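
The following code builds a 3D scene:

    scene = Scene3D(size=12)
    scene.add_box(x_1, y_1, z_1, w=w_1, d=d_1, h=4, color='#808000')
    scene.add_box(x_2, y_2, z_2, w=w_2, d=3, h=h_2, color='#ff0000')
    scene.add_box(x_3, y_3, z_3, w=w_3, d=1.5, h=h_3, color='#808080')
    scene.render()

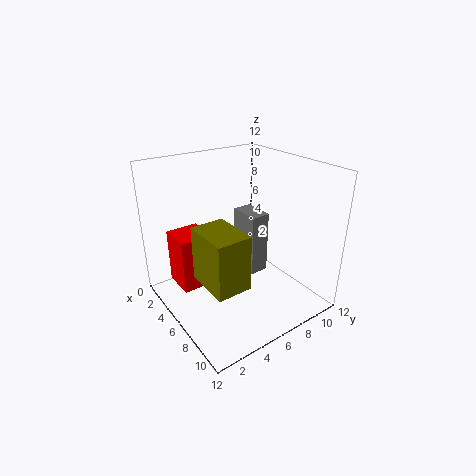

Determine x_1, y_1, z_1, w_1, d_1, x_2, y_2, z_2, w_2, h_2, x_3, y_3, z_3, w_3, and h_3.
x_1 = 7.5; y_1 = 1; z_1 = 5; w_1 = 3.5; d_1 = 2.5; x_2 = 0.5; y_2 = 2; z_2 = 0.5; w_2 = 3; h_2 = 5; x_3 = 5.5; y_3 = 6; z_3 = 3.5; w_3 = 2.5; h_3 = 5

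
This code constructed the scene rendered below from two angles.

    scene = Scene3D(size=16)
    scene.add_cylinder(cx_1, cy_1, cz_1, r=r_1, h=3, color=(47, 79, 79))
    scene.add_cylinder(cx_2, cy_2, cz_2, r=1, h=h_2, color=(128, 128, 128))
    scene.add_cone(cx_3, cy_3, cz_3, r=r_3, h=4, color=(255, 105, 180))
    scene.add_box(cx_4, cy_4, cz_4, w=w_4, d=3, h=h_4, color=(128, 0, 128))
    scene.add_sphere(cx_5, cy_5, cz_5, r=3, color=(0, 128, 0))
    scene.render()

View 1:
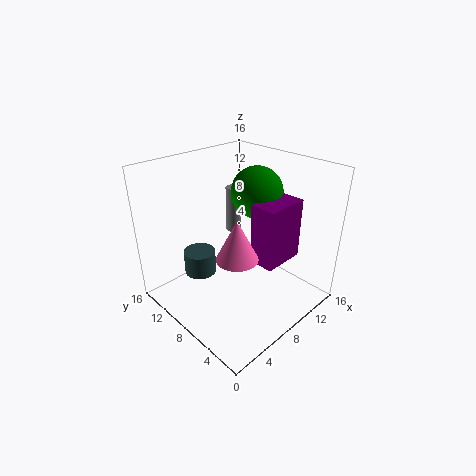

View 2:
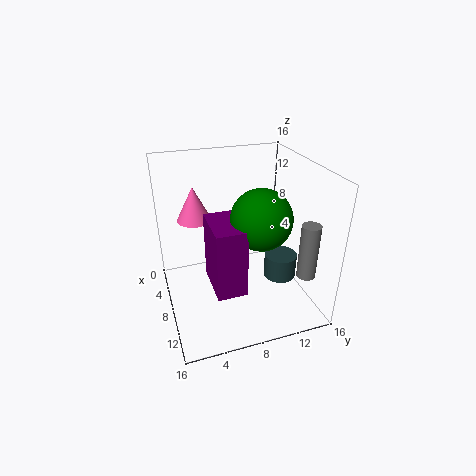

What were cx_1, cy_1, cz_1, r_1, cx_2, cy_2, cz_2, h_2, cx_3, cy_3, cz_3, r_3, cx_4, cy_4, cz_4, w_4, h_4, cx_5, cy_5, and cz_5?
cx_1 = 7, cy_1 = 14, cz_1 = 1, r_1 = 2, cx_2 = 13, cy_2 = 14, cz_2 = 5, h_2 = 6, cx_3 = 4, cy_3 = 4, cz_3 = 9, r_3 = 2, cx_4 = 9, cy_4 = 4, cz_4 = 5, w_4 = 5, h_4 = 7, cx_5 = 12, cy_5 = 9, cz_5 = 12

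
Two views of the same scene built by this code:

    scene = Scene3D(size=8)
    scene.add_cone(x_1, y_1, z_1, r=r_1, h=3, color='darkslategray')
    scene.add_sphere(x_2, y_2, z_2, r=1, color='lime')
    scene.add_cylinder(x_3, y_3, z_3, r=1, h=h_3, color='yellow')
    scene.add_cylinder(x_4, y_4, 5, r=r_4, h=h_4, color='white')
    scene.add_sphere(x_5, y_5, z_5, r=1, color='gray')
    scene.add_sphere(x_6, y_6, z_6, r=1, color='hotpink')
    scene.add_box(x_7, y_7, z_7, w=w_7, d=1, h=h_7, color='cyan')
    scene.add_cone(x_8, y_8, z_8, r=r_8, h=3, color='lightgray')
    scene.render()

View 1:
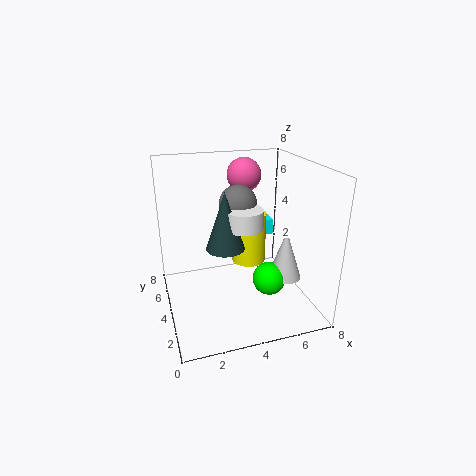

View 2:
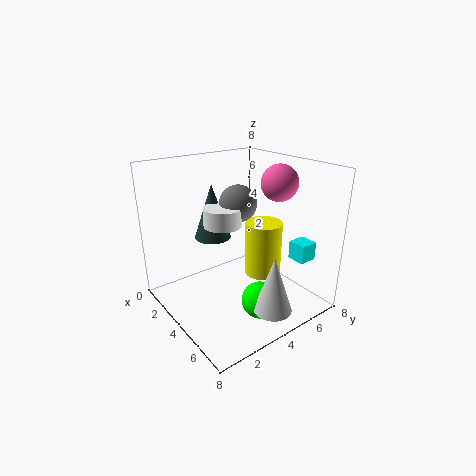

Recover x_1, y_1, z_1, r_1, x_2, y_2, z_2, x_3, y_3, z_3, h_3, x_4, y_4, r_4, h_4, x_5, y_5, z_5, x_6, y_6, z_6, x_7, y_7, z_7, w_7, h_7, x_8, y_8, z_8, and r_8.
x_1 = 3; y_1 = 3; z_1 = 4; r_1 = 1; x_2 = 6; y_2 = 4; z_2 = 1; x_3 = 5; y_3 = 5; z_3 = 2; h_3 = 3; x_4 = 4; y_4 = 3; r_4 = 1; h_4 = 1; x_5 = 4; y_5 = 4; z_5 = 6; x_6 = 5; y_6 = 6; z_6 = 7; x_7 = 6; y_7 = 6; z_7 = 3; w_7 = 1; h_7 = 1; x_8 = 7; y_8 = 4; z_8 = 1; r_8 = 1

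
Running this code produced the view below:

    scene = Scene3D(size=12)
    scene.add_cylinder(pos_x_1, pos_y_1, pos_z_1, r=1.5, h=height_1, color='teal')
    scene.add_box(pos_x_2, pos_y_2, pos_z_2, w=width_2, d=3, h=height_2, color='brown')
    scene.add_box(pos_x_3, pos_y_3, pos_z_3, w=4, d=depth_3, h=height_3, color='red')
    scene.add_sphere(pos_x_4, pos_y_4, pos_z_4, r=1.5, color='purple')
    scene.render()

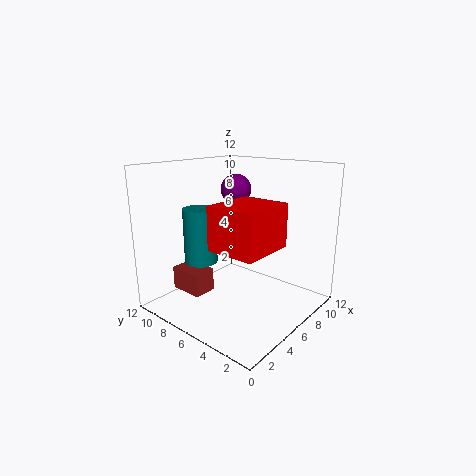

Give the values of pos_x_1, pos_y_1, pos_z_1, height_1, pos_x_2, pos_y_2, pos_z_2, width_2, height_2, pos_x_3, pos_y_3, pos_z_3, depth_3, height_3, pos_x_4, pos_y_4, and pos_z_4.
pos_x_1 = 5.5
pos_y_1 = 10
pos_z_1 = 3
height_1 = 5
pos_x_2 = 3
pos_y_2 = 8
pos_z_2 = 1
width_2 = 2
height_2 = 2
pos_x_3 = 0.5
pos_y_3 = 0.5
pos_z_3 = 7
depth_3 = 3.5
height_3 = 3
pos_x_4 = 10.5
pos_y_4 = 10
pos_z_4 = 9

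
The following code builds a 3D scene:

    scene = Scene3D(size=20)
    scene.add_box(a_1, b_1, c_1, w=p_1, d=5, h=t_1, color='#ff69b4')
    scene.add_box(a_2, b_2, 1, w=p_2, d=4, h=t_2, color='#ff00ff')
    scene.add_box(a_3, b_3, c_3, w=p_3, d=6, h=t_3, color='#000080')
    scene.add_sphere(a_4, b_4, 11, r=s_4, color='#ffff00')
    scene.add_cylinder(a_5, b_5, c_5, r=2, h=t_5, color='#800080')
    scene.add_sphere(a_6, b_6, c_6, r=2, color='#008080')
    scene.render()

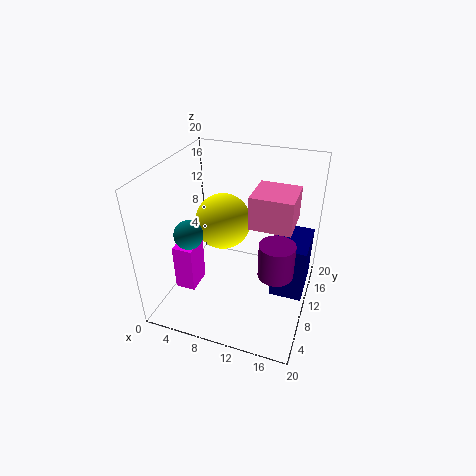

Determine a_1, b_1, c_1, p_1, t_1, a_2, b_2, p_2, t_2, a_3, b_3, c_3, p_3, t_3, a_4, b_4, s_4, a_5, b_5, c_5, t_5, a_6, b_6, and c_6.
a_1 = 13, b_1 = 5, c_1 = 15, p_1 = 5, t_1 = 4, a_2 = 1, b_2 = 7, p_2 = 3, t_2 = 7, a_3 = 16, b_3 = 5, c_3 = 6, p_3 = 4, t_3 = 7, a_4 = 7, b_4 = 12, s_4 = 4, a_5 = 17, b_5 = 3, c_5 = 11, t_5 = 4, a_6 = 4, b_6 = 7, c_6 = 11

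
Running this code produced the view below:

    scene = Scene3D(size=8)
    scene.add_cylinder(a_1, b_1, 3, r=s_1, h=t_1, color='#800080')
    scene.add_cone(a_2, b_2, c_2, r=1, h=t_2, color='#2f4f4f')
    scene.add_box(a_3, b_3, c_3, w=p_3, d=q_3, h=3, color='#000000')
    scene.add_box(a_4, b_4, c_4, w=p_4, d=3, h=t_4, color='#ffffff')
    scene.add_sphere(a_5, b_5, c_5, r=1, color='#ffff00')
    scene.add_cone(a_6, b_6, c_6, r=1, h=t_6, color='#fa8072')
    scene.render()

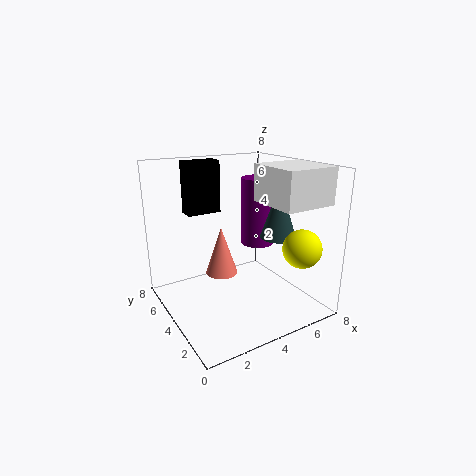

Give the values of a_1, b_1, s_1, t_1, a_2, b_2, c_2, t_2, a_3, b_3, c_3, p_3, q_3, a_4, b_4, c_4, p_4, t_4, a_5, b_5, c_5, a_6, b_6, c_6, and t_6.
a_1 = 6; b_1 = 5; s_1 = 1; t_1 = 4; a_2 = 6; b_2 = 3; c_2 = 4; t_2 = 3; a_3 = 2; b_3 = 6; c_3 = 5; p_3 = 2; q_3 = 1; a_4 = 5; b_4 = 1; c_4 = 6; p_4 = 3; t_4 = 2; a_5 = 6; b_5 = 1; c_5 = 4; a_6 = 4; b_6 = 6; c_6 = 1; t_6 = 3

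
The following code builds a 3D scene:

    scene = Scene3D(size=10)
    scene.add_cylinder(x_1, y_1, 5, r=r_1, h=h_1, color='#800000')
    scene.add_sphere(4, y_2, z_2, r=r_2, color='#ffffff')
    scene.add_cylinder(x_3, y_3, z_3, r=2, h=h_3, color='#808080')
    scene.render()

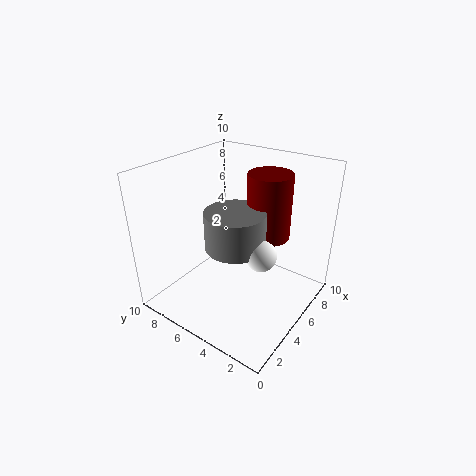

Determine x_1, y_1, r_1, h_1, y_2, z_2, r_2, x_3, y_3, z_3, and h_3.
x_1 = 6.5; y_1 = 3.5; r_1 = 1.5; h_1 = 4.5; y_2 = 2.5; z_2 = 5; r_2 = 1; x_3 = 4; y_3 = 4.5; z_3 = 5; h_3 = 2.5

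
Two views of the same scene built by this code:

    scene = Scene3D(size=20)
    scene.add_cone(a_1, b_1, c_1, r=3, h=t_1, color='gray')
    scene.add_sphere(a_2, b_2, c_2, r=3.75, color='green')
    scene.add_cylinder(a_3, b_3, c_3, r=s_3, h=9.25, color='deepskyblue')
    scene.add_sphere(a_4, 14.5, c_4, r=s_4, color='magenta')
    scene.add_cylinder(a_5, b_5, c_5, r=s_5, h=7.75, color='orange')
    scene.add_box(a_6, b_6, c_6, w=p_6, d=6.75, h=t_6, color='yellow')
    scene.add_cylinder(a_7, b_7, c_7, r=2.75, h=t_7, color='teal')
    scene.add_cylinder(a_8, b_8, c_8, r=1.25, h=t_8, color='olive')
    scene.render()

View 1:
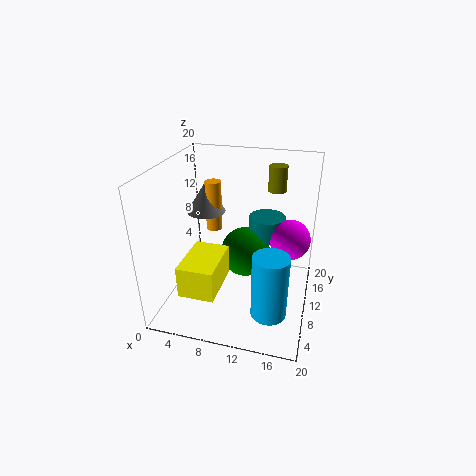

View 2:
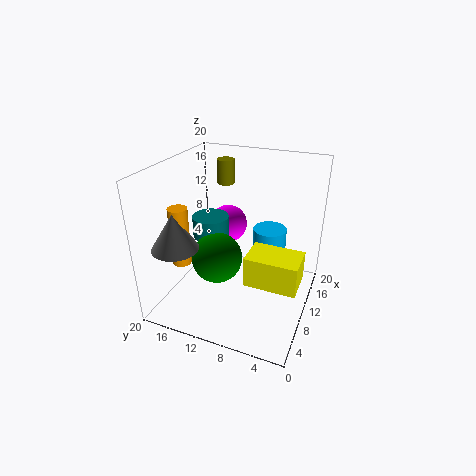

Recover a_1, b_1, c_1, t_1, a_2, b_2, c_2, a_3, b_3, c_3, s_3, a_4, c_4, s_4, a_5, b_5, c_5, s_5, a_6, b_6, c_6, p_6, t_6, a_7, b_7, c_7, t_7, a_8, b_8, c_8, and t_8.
a_1 = 3.25; b_1 = 15.75; c_1 = 10.75; t_1 = 4.75; a_2 = 10.25; b_2 = 13.5; c_2 = 5.75; a_3 = 15.25; b_3 = 7; c_3 = 0.25; s_3 = 2.5; a_4 = 16.75; c_4 = 8.25; s_4 = 3; a_5 = 4.5; b_5 = 15.75; c_5 = 8; s_5 = 1.25; a_6 = 5; b_6 = 0.5; c_6 = 6.25; p_6 = 4.5; t_6 = 4; a_7 = 13; b_7 = 15.75; c_7 = 7.75; t_7 = 3.25; a_8 = 14.5; b_8 = 13.75; c_8 = 16; t_8 = 3.5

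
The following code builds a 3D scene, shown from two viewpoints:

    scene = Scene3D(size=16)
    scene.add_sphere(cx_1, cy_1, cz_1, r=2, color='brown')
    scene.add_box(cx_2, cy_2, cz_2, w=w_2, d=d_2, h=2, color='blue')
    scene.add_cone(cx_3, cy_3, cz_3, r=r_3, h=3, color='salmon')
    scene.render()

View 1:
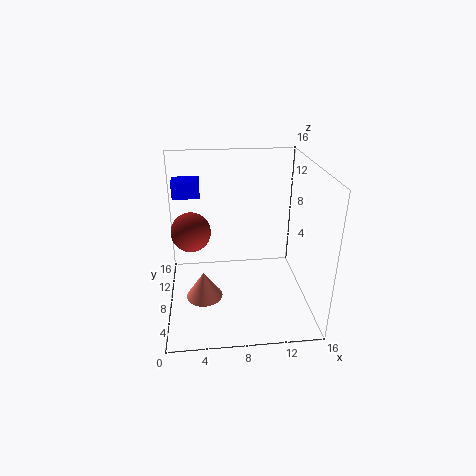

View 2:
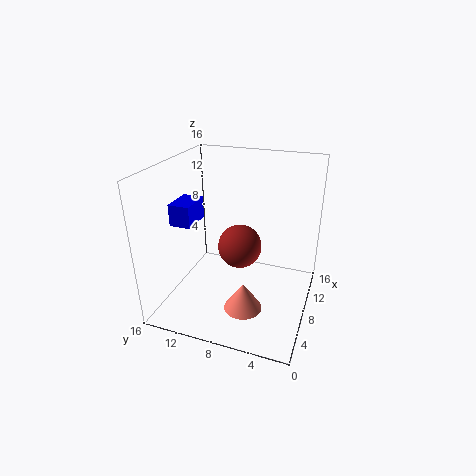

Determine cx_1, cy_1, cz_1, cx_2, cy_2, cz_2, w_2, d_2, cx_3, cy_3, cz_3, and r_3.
cx_1 = 3; cy_1 = 6; cz_1 = 10; cx_2 = 1; cy_2 = 10; cz_2 = 12; w_2 = 3; d_2 = 2; cx_3 = 4; cy_3 = 6; cz_3 = 2; r_3 = 2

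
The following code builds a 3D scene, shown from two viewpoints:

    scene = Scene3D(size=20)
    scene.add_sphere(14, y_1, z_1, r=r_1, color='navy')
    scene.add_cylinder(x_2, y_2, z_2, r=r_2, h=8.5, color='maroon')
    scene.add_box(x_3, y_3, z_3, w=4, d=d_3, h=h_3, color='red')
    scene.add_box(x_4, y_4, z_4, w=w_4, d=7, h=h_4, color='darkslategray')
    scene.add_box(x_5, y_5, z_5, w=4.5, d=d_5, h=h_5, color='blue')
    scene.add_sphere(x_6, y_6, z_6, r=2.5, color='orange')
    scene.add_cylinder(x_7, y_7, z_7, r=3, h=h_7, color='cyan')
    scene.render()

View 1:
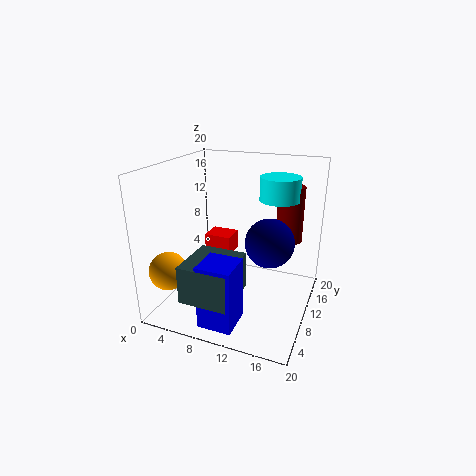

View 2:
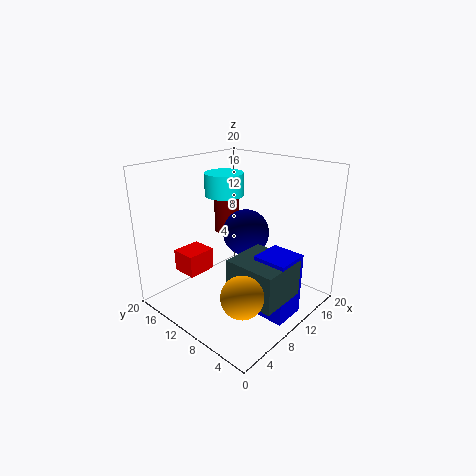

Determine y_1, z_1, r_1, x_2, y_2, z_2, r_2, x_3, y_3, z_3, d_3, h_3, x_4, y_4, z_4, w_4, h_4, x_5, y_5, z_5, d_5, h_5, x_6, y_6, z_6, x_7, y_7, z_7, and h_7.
y_1 = 12, z_1 = 9, r_1 = 3.5, x_2 = 15.5, y_2 = 17.5, z_2 = 7.5, r_2 = 2, x_3 = 3.5, y_3 = 12.5, z_3 = 5.5, d_3 = 3.5, h_3 = 3, x_4 = 5.5, y_4 = 1, z_4 = 4, w_4 = 6.5, h_4 = 5, x_5 = 8, y_5 = 1, z_5 = 1, d_5 = 4.5, h_5 = 8.5, x_6 = 3, y_6 = 3, z_6 = 7, x_7 = 14, y_7 = 16.5, z_7 = 14, h_7 = 3.5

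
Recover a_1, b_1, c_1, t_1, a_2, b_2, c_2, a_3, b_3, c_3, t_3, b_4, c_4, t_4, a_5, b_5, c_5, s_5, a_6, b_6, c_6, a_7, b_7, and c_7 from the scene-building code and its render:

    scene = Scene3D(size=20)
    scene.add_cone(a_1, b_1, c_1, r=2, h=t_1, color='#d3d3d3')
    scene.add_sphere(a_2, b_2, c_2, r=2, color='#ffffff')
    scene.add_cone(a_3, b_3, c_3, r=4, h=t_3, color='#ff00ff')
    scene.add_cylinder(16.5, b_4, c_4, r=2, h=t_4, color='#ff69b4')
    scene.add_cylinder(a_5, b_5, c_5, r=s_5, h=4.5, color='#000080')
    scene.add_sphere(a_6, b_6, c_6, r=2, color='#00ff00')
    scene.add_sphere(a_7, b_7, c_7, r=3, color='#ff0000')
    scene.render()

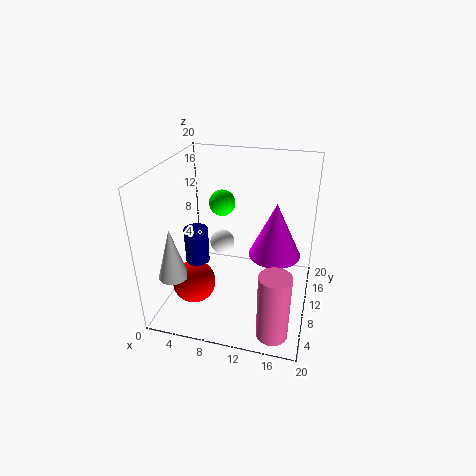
a_1 = 2.5; b_1 = 4.5; c_1 = 6; t_1 = 7; a_2 = 5.5; b_2 = 16.5; c_2 = 5; a_3 = 14.5; b_3 = 15; c_3 = 5; t_3 = 8.5; b_4 = 2.5; c_4 = 1; t_4 = 9; a_5 = 6; b_5 = 5; c_5 = 9; s_5 = 1.5; a_6 = 6; b_6 = 15.5; c_6 = 12.5; a_7 = 4.5; b_7 = 6.5; c_7 = 4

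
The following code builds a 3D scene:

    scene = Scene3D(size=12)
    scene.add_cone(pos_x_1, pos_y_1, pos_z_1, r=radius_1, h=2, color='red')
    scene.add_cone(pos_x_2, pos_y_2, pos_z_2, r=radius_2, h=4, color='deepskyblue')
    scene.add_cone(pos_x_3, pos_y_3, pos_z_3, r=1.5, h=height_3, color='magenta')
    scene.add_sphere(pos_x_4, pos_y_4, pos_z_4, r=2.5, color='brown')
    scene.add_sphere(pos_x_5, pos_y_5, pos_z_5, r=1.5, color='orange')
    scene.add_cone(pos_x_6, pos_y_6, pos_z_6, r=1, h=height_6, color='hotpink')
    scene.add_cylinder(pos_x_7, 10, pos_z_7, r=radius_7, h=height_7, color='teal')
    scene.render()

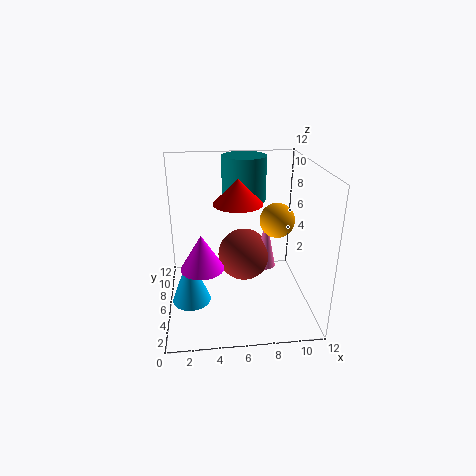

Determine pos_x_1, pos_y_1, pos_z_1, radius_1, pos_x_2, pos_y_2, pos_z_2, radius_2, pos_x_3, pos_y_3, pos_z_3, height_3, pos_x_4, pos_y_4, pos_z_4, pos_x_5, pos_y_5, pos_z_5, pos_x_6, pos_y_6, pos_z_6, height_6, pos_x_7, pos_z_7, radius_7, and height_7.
pos_x_1 = 6; pos_y_1 = 6; pos_z_1 = 9; radius_1 = 2; pos_x_2 = 2; pos_y_2 = 3.5; pos_z_2 = 2; radius_2 = 1.5; pos_x_3 = 3; pos_y_3 = 1.5; pos_z_3 = 6; height_3 = 2.5; pos_x_4 = 7; pos_y_4 = 9.5; pos_z_4 = 2.5; pos_x_5 = 9.5; pos_y_5 = 7; pos_z_5 = 7; pos_x_6 = 9; pos_y_6 = 9; pos_z_6 = 1.5; height_6 = 5; pos_x_7 = 7; pos_z_7 = 8; radius_7 = 2; height_7 = 4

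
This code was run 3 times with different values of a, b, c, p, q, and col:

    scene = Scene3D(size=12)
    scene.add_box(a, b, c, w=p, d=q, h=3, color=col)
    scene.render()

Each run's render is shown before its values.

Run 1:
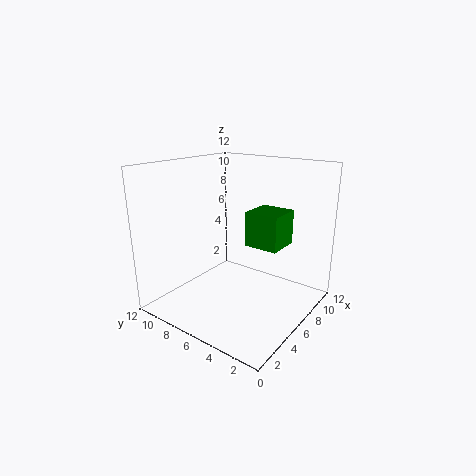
a = 7; b = 3; c = 5; p = 3; q = 3; col = 'green'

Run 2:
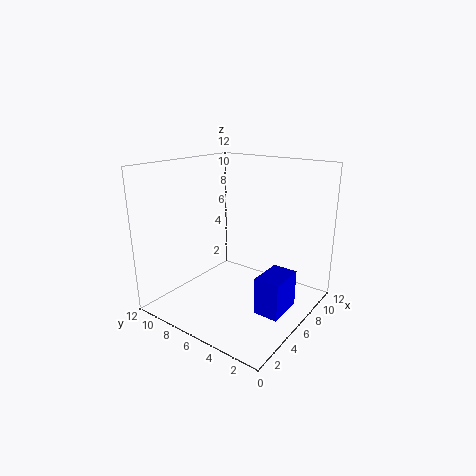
a = 4; b = 1; c = 1; p = 3; q = 2; col = 'blue'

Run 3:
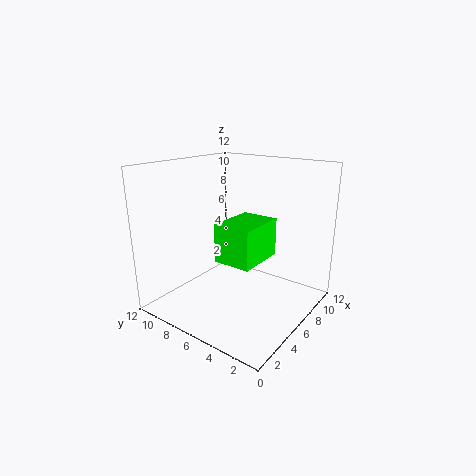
a = 3; b = 3; c = 5; p = 4; q = 3; col = 'lime'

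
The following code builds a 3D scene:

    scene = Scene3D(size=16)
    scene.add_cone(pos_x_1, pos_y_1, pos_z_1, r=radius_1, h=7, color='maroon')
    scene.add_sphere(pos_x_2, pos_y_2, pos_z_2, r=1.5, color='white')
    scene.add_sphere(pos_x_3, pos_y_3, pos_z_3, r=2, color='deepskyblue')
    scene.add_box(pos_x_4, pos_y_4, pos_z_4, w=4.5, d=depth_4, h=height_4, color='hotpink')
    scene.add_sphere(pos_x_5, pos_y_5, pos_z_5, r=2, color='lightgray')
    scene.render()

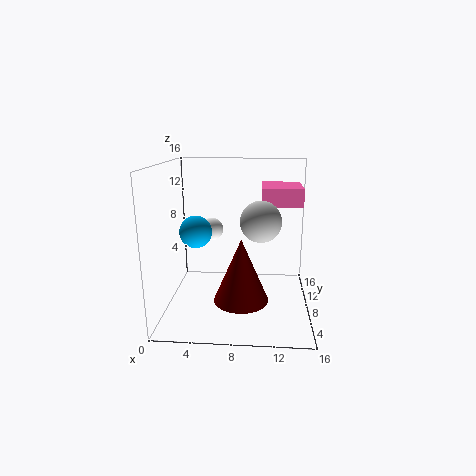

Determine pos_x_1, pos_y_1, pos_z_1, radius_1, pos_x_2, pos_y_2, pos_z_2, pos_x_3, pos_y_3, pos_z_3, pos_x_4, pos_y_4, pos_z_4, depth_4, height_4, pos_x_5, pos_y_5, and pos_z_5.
pos_x_1 = 8.5; pos_y_1 = 6; pos_z_1 = 1.5; radius_1 = 3; pos_x_2 = 4; pos_y_2 = 14.5; pos_z_2 = 7; pos_x_3 = 2.5; pos_y_3 = 11.5; pos_z_3 = 7.5; pos_x_4 = 10.5; pos_y_4 = 8; pos_z_4 = 11.5; depth_4 = 5.5; height_4 = 2; pos_x_5 = 10.5; pos_y_5 = 4; pos_z_5 = 11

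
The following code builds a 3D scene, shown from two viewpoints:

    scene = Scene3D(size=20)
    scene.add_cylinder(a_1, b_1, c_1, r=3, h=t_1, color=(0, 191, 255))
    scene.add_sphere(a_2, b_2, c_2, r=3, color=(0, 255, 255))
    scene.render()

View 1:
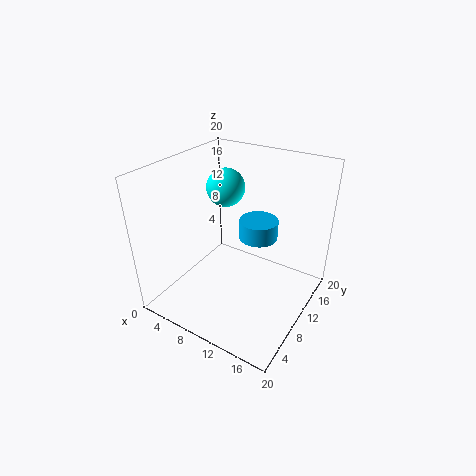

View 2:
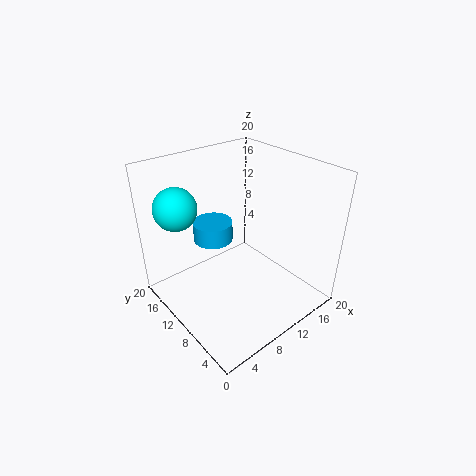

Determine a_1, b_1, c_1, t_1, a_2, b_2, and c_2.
a_1 = 10
b_1 = 16
c_1 = 7
t_1 = 3
a_2 = 4
b_2 = 16
c_2 = 14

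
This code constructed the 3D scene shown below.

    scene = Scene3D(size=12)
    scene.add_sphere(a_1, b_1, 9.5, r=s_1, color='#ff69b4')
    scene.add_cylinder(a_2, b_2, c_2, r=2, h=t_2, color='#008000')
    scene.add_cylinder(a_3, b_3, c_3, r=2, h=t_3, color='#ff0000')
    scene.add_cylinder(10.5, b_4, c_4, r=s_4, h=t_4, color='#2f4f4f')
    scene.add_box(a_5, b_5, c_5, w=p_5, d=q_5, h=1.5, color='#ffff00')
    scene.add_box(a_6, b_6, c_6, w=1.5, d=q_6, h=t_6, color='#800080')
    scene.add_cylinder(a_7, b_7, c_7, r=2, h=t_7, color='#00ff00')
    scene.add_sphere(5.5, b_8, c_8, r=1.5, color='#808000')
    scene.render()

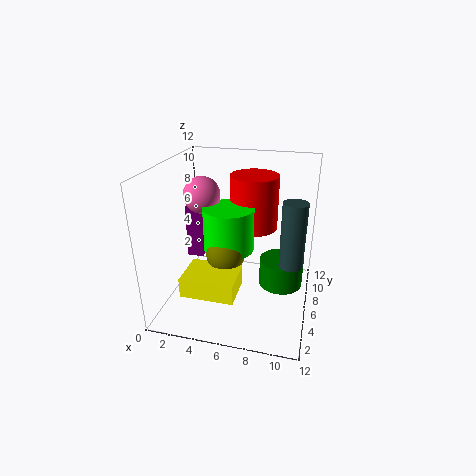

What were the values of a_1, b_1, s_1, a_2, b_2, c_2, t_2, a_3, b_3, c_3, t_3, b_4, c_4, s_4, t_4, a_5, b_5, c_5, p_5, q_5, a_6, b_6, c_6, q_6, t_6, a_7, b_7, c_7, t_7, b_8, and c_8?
a_1 = 3
b_1 = 6
s_1 = 1.5
a_2 = 9.5
b_2 = 8.5
c_2 = 0.5
t_2 = 2.5
a_3 = 7
b_3 = 7.5
c_3 = 6.5
t_3 = 4.5
b_4 = 6
c_4 = 4
s_4 = 1
t_4 = 5.5
a_5 = 3
b_5 = 0.5
c_5 = 3.5
p_5 = 4
q_5 = 3
a_6 = 0.5
b_6 = 8
c_6 = 2.5
q_6 = 2
t_6 = 5
a_7 = 5.5
b_7 = 5
c_7 = 5.5
t_7 = 3.5
b_8 = 4
c_8 = 5.5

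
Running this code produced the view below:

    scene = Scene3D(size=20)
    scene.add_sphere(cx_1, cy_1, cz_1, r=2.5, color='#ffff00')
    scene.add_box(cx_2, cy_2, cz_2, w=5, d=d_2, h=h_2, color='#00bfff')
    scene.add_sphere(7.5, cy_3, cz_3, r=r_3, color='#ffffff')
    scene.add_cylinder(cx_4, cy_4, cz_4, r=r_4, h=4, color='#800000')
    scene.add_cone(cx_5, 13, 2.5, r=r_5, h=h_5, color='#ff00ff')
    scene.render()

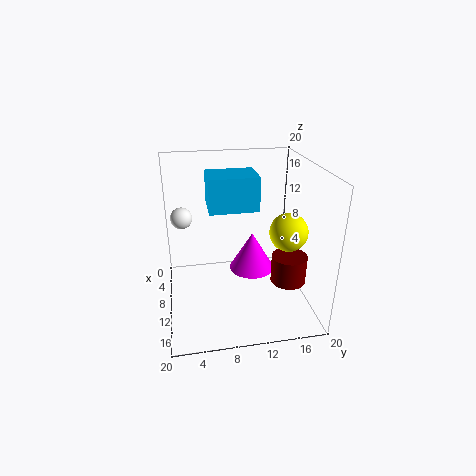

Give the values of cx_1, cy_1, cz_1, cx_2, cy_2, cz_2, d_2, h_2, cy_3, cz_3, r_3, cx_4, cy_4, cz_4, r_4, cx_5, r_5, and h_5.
cx_1 = 13.5, cy_1 = 16, cz_1 = 12, cx_2 = 7, cy_2 = 6, cz_2 = 14.5, d_2 = 6.5, h_2 = 4.5, cy_3 = 2.5, cz_3 = 12.5, r_3 = 1.5, cx_4 = 12, cy_4 = 17, cz_4 = 3.5, r_4 = 2.5, cx_5 = 6, r_5 = 3.5, h_5 = 6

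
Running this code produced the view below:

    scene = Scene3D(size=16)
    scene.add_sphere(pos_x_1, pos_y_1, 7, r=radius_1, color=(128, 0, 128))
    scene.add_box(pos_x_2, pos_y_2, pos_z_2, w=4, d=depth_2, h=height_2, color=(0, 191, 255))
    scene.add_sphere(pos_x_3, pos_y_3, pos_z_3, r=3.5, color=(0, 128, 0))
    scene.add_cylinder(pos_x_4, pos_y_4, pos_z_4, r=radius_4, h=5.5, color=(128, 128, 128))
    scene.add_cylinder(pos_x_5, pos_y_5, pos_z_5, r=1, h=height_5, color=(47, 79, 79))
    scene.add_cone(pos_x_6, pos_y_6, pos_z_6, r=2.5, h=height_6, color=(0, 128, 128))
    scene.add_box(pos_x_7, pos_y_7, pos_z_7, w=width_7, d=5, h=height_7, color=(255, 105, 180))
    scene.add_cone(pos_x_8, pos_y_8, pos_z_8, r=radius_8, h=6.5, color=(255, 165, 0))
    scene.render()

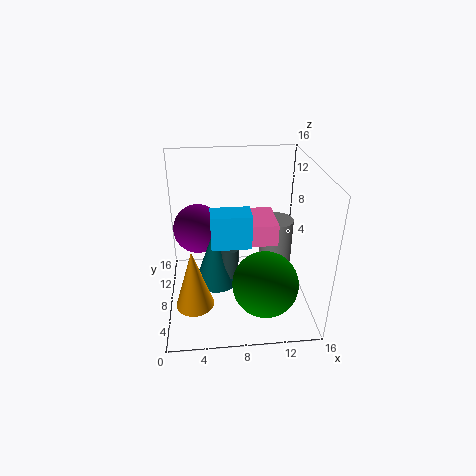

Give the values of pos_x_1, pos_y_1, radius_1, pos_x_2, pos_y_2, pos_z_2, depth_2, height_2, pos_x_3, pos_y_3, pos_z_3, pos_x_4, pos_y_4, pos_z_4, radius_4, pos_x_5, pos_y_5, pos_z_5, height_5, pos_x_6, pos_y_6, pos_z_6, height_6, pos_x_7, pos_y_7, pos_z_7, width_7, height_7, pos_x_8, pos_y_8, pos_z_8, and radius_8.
pos_x_1 = 3.5
pos_y_1 = 12.5
radius_1 = 3
pos_x_2 = 5
pos_y_2 = 4
pos_z_2 = 9
depth_2 = 2.5
height_2 = 3.5
pos_x_3 = 10.5
pos_y_3 = 4
pos_z_3 = 4.5
pos_x_4 = 13
pos_y_4 = 11
pos_z_4 = 3
radius_4 = 2
pos_x_5 = 7
pos_y_5 = 7.5
pos_z_5 = 3.5
height_5 = 3.5
pos_x_6 = 5.5
pos_y_6 = 8
pos_z_6 = 2.5
height_6 = 7
pos_x_7 = 8.5
pos_y_7 = 7.5
pos_z_7 = 7
width_7 = 4
height_7 = 2.5
pos_x_8 = 3
pos_y_8 = 4
pos_z_8 = 2.5
radius_8 = 2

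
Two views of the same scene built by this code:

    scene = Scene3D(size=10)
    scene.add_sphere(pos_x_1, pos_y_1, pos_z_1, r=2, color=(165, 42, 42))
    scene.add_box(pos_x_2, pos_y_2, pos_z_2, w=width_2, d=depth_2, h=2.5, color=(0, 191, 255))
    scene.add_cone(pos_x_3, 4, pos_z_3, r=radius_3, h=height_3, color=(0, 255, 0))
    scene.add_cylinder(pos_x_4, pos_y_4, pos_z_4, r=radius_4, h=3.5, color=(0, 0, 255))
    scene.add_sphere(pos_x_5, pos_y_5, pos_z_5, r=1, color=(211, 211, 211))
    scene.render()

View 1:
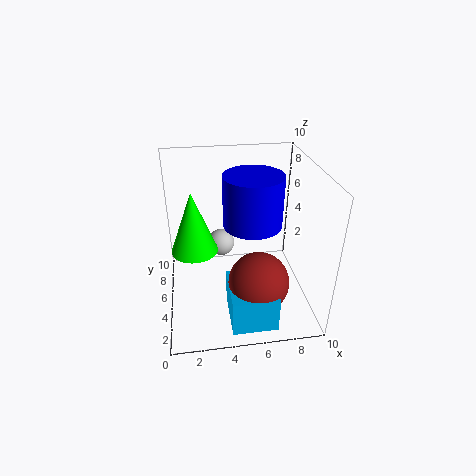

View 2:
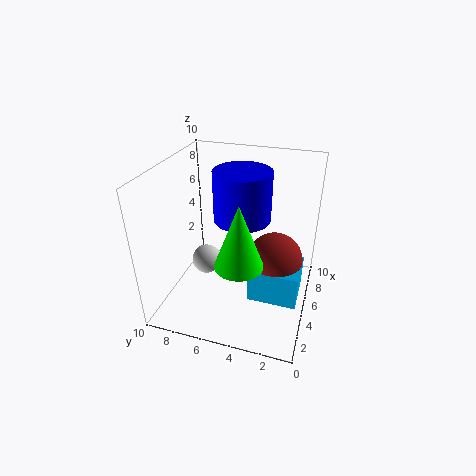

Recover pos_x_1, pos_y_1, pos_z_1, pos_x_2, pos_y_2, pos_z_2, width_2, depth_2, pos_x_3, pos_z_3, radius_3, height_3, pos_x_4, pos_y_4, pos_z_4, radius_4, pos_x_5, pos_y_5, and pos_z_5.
pos_x_1 = 6; pos_y_1 = 2.5; pos_z_1 = 3; pos_x_2 = 4; pos_y_2 = 0.5; pos_z_2 = 0.5; width_2 = 3; depth_2 = 3.5; pos_x_3 = 2; pos_z_3 = 5; radius_3 = 1.5; height_3 = 4; pos_x_4 = 6; pos_y_4 = 5; pos_z_4 = 6; radius_4 = 2; pos_x_5 = 4; pos_y_5 = 7; pos_z_5 = 3.5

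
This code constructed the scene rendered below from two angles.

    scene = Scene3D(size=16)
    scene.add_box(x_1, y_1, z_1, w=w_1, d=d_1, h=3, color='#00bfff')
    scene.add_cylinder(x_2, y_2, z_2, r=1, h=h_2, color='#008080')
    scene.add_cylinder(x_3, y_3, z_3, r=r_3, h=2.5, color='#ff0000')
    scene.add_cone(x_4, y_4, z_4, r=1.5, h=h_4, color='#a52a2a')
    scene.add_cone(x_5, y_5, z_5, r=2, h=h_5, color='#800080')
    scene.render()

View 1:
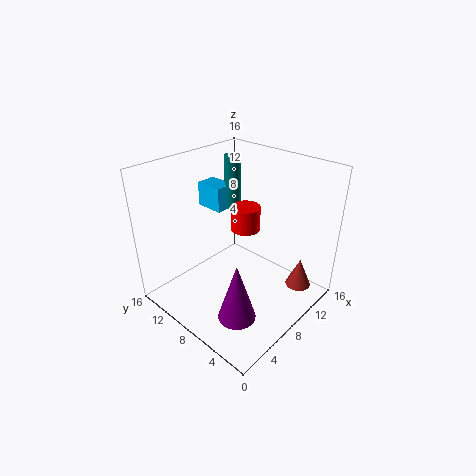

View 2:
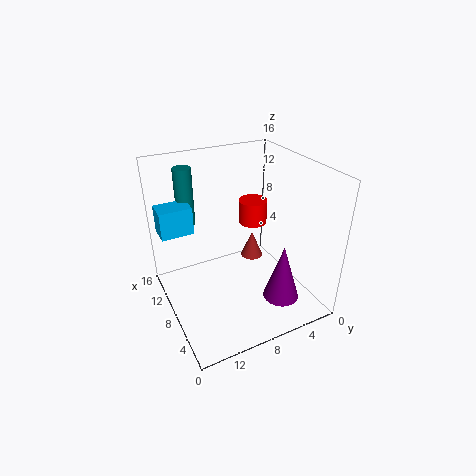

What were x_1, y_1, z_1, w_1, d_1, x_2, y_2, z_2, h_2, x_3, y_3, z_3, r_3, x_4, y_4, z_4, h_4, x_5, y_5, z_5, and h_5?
x_1 = 9.5, y_1 = 12.5, z_1 = 9, w_1 = 2.5, d_1 = 3.5, x_2 = 12, y_2 = 12.5, z_2 = 9, h_2 = 6.5, x_3 = 7.5, y_3 = 6.5, z_3 = 10, r_3 = 1.5, x_4 = 13.5, y_4 = 3, z_4 = 1, h_4 = 3.5, x_5 = 4, y_5 = 4.5, z_5 = 1.5, h_5 = 6.5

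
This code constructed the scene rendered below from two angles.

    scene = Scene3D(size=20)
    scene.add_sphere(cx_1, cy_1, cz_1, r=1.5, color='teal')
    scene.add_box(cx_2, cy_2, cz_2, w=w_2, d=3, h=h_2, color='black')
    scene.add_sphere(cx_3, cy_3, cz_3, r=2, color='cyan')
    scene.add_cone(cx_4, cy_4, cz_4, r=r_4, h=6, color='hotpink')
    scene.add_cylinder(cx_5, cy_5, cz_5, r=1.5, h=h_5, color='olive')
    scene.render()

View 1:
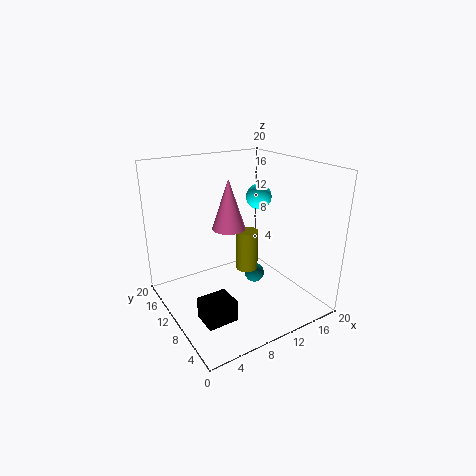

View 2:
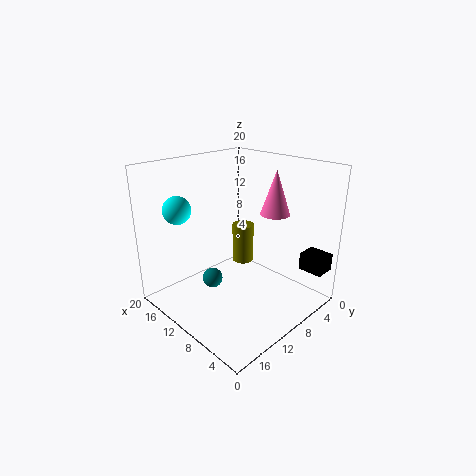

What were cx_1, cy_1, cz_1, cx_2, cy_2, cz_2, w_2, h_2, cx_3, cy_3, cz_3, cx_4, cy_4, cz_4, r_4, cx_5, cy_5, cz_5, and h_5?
cx_1 = 14; cy_1 = 11.5; cz_1 = 2.5; cx_2 = 0.5; cy_2 = 0.5; cz_2 = 5; w_2 = 3.5; h_2 = 2.5; cx_3 = 17; cy_3 = 15; cz_3 = 13.5; cx_4 = 6.5; cy_4 = 6.5; cz_4 = 13.5; r_4 = 2; cx_5 = 10.5; cy_5 = 8.5; cz_5 = 6; h_5 = 5.5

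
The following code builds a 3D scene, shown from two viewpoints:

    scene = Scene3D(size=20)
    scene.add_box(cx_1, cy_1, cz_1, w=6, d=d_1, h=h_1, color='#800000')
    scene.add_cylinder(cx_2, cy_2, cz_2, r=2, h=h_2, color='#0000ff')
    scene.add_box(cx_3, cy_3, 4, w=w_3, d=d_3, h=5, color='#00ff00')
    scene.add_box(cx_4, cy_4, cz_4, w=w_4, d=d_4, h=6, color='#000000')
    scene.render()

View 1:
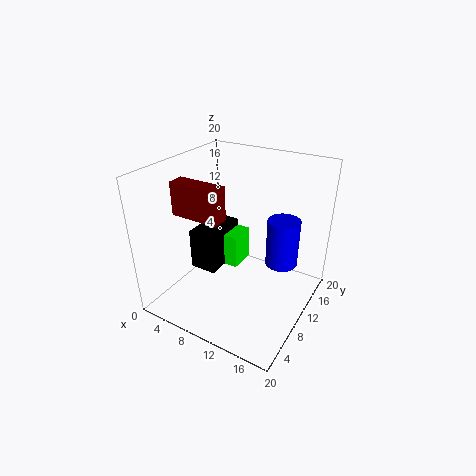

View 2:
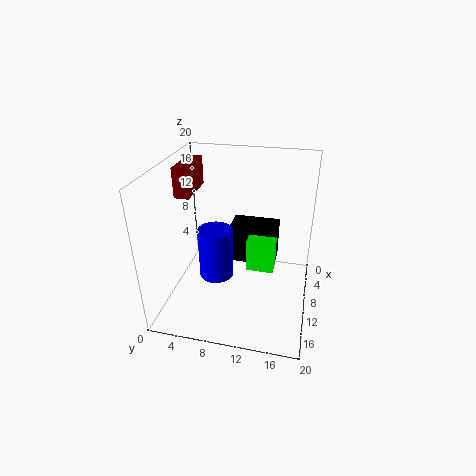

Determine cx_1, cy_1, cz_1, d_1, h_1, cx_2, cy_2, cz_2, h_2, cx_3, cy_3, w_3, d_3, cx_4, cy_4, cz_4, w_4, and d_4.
cx_1 = 6, cy_1 = 2, cz_1 = 16, d_1 = 2, h_1 = 4, cx_2 = 17, cy_2 = 9, cz_2 = 9, h_2 = 6, cx_3 = 6, cy_3 = 11, w_3 = 3, d_3 = 4, cx_4 = 3, cy_4 = 8, cz_4 = 4, w_4 = 4, d_4 = 7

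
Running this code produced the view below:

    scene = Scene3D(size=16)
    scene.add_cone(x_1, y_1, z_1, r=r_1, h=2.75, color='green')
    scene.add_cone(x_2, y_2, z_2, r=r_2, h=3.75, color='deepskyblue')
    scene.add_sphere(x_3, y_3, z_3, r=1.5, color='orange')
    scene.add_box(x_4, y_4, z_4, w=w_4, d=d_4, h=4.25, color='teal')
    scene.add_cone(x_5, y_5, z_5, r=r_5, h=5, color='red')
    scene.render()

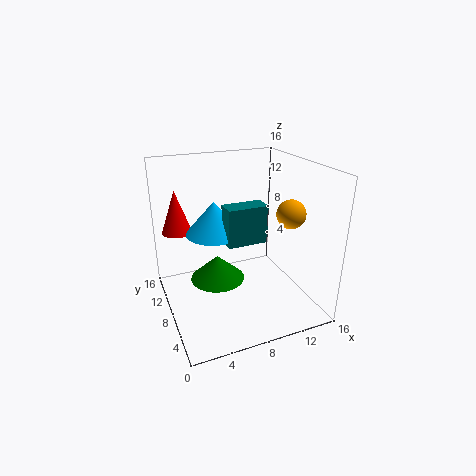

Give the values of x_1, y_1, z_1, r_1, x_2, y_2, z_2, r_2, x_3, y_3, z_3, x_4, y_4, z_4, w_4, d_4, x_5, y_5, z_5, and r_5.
x_1 = 5.5; y_1 = 8; z_1 = 3.5; r_1 = 3; x_2 = 6; y_2 = 10.25; z_2 = 8; r_2 = 3.25; x_3 = 12.25; y_3 = 4.25; z_3 = 11.5; x_4 = 6.5; y_4 = 6.75; z_4 = 7.5; w_4 = 4.5; d_4 = 2.25; x_5 = 2.25; y_5 = 12.75; z_5 = 7.75; r_5 = 1.75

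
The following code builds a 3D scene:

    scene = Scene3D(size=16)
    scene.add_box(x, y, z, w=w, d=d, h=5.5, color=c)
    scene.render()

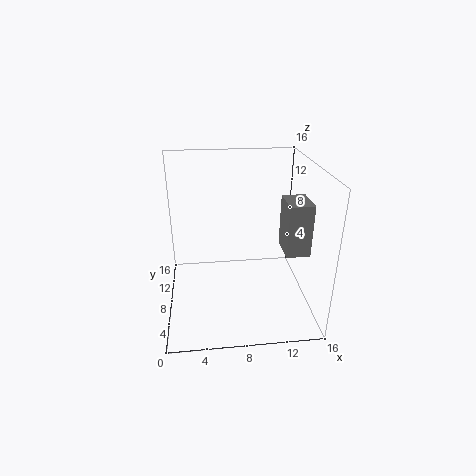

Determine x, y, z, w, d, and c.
x = 12.5; y = 4; z = 7.5; w = 2.5; d = 3.5; c = 'gray'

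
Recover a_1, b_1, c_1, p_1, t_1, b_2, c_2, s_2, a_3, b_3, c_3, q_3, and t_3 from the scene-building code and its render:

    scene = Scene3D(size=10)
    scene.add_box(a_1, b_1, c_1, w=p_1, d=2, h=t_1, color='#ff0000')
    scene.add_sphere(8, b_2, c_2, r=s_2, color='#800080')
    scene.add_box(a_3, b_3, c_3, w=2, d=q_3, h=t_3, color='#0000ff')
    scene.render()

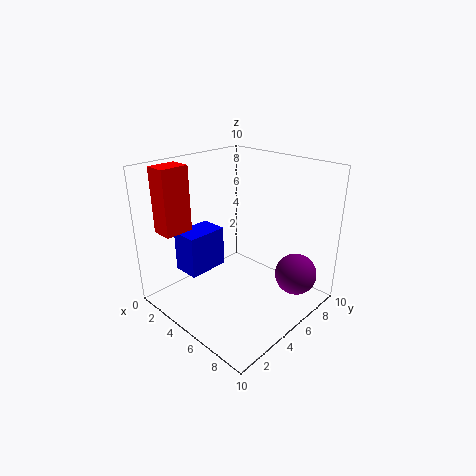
a_1 = 1
b_1 = 1
c_1 = 5.5
p_1 = 1.5
t_1 = 4.5
b_2 = 8
c_2 = 2
s_2 = 1.5
a_3 = 1
b_3 = 2.5
c_3 = 2
q_3 = 3
t_3 = 3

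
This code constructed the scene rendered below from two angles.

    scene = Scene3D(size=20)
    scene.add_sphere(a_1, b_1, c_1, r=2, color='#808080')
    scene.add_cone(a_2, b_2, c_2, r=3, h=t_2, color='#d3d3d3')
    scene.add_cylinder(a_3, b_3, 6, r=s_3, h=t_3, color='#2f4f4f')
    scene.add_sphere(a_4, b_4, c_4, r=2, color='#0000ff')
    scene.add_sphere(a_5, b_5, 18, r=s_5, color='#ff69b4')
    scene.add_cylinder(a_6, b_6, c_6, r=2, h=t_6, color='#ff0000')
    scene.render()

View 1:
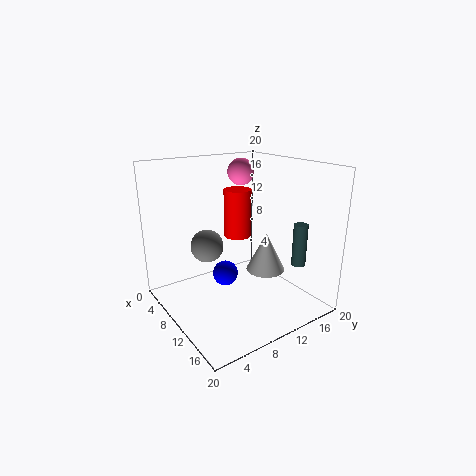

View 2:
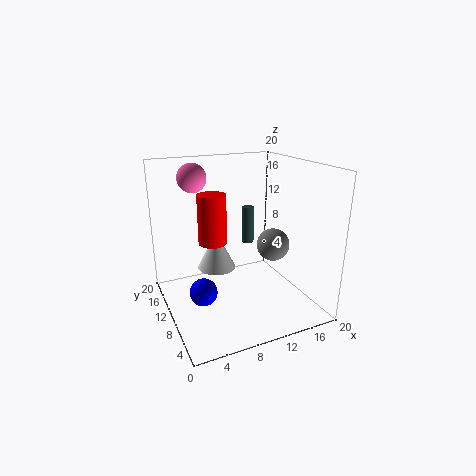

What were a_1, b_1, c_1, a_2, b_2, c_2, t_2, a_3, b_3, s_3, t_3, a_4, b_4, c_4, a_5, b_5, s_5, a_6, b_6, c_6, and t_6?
a_1 = 12; b_1 = 4; c_1 = 11; a_2 = 9; b_2 = 16; c_2 = 3; t_2 = 6; a_3 = 15; b_3 = 17; s_3 = 1; t_3 = 6; a_4 = 5; b_4 = 11; c_4 = 2; a_5 = 5; b_5 = 14; s_5 = 2; a_6 = 7; b_6 = 12; c_6 = 9; t_6 = 7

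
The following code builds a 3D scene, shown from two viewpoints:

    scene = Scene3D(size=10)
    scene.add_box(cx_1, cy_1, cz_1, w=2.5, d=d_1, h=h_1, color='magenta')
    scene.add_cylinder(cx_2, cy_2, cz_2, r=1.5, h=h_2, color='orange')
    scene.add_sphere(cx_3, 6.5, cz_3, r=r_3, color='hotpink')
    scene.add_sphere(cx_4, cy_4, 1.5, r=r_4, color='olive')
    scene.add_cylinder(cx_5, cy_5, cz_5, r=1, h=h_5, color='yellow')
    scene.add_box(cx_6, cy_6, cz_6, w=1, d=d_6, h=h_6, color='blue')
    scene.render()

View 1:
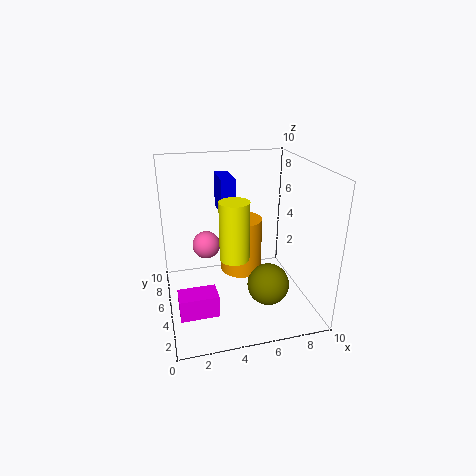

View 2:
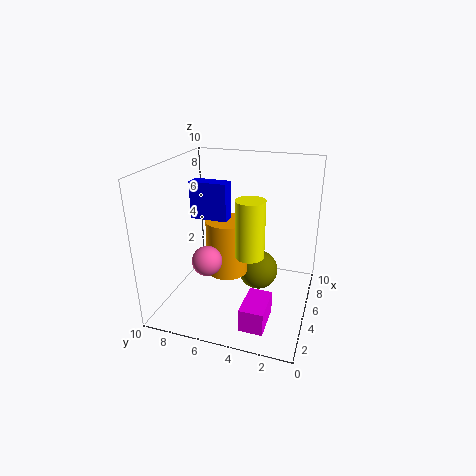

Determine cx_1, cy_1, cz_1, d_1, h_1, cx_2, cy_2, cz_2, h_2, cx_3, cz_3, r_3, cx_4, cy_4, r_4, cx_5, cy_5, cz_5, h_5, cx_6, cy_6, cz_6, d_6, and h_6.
cx_1 = 0.5
cy_1 = 2
cz_1 = 1
d_1 = 1.5
h_1 = 1.5
cx_2 = 5.5
cy_2 = 6
cz_2 = 2
h_2 = 4
cx_3 = 3
cz_3 = 4
r_3 = 1
cx_4 = 7
cy_4 = 4
r_4 = 1.5
cx_5 = 4.5
cy_5 = 4
cz_5 = 4
h_5 = 4
cx_6 = 4
cy_6 = 5.5
cz_6 = 6.5
d_6 = 2.5
h_6 = 2.5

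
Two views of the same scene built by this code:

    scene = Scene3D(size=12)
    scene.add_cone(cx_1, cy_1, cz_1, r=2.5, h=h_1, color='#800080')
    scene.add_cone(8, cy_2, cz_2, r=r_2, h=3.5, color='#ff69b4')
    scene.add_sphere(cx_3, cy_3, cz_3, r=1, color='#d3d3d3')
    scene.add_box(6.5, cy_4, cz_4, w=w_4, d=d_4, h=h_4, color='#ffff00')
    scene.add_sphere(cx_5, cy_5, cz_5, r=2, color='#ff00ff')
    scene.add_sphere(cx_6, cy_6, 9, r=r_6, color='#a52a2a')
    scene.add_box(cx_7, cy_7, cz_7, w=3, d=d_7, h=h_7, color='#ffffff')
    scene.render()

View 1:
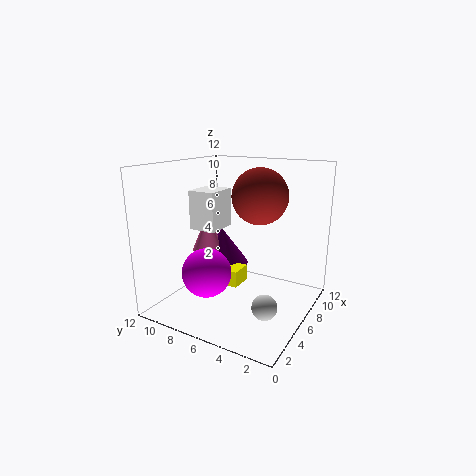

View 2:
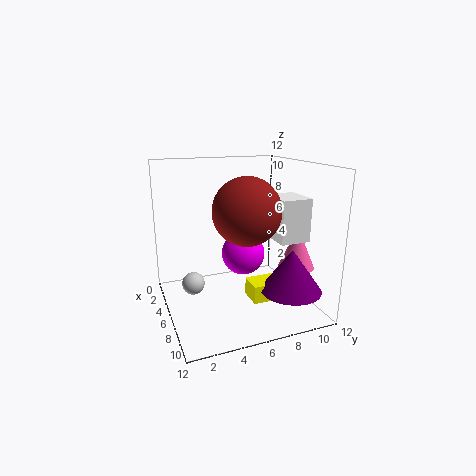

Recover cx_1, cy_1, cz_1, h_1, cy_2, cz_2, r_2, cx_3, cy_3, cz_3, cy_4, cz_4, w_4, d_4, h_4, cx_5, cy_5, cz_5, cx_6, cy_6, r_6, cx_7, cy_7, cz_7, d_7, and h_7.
cx_1 = 9; cy_1 = 9.5; cz_1 = 2; h_1 = 3.5; cy_2 = 10.5; cz_2 = 3.5; r_2 = 1.5; cx_3 = 4; cy_3 = 2.5; cz_3 = 1.5; cy_4 = 6.5; cz_4 = 1; w_4 = 2; d_4 = 3; h_4 = 1.5; cx_5 = 3.5; cy_5 = 7.5; cz_5 = 3.5; cx_6 = 9; cy_6 = 5.5; r_6 = 2.5; cx_7 = 6; cy_7 = 8.5; cz_7 = 6; d_7 = 2.5; h_7 = 3.5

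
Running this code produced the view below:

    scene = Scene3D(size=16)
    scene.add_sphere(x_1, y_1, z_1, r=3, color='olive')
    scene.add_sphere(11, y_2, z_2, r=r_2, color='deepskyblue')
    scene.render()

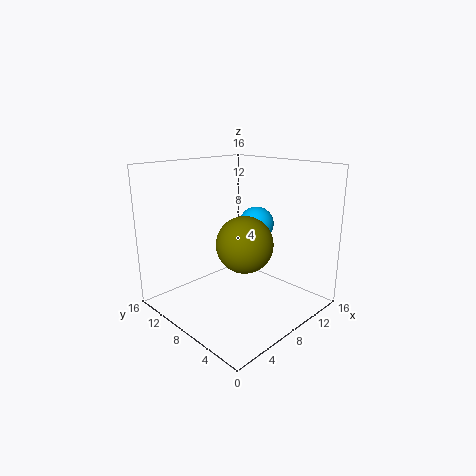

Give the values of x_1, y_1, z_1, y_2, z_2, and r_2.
x_1 = 7
y_1 = 6
z_1 = 8
y_2 = 8
z_2 = 9
r_2 = 2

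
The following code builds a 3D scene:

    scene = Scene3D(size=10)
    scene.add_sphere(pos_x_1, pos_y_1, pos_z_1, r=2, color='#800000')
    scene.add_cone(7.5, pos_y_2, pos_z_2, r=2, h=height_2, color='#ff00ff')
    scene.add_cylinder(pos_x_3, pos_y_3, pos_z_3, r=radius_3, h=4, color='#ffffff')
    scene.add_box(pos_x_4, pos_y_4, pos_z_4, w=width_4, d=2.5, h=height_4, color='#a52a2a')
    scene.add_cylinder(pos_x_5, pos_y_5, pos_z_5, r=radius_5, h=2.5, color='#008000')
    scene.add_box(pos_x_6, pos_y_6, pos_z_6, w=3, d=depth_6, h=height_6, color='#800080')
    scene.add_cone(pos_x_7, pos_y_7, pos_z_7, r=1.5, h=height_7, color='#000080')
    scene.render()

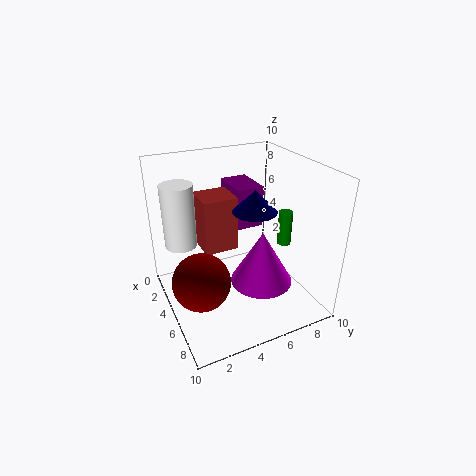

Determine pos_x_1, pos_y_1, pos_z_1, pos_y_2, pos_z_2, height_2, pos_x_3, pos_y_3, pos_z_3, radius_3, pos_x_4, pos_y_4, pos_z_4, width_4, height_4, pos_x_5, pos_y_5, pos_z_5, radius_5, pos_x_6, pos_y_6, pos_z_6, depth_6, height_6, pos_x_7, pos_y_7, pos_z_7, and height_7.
pos_x_1 = 5.5
pos_y_1 = 2
pos_z_1 = 2.5
pos_y_2 = 5.5
pos_z_2 = 3
height_2 = 3.5
pos_x_3 = 5
pos_y_3 = 1
pos_z_3 = 5.5
radius_3 = 1
pos_x_4 = 1.5
pos_y_4 = 3
pos_z_4 = 3.5
width_4 = 2.5
height_4 = 4
pos_x_5 = 5.5
pos_y_5 = 8.5
pos_z_5 = 4
radius_5 = 0.5
pos_x_6 = 1
pos_y_6 = 5.5
pos_z_6 = 5
depth_6 = 2
height_6 = 3
pos_x_7 = 5.5
pos_y_7 = 6
pos_z_7 = 7
height_7 = 1.5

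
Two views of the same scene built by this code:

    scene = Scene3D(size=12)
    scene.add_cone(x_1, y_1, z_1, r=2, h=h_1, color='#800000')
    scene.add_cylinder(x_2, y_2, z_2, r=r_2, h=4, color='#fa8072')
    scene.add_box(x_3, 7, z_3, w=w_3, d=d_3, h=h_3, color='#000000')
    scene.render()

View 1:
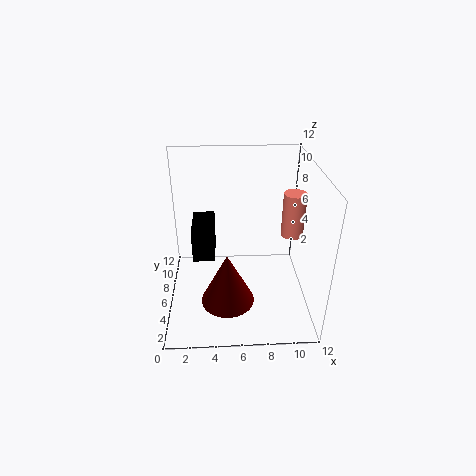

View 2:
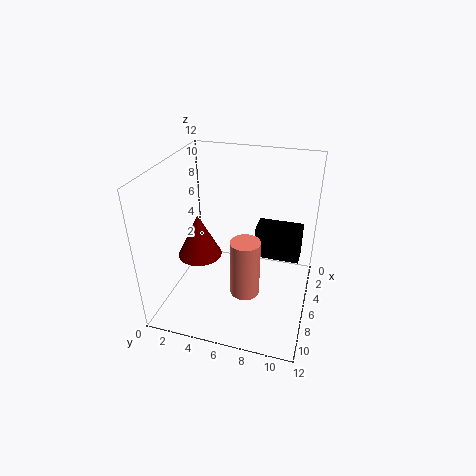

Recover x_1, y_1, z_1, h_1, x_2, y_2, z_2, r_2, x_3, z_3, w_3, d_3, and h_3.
x_1 = 5, y_1 = 2, z_1 = 3, h_1 = 4, x_2 = 11, y_2 = 8, z_2 = 5, r_2 = 1, x_3 = 2, z_3 = 3, w_3 = 2, d_3 = 4, h_3 = 3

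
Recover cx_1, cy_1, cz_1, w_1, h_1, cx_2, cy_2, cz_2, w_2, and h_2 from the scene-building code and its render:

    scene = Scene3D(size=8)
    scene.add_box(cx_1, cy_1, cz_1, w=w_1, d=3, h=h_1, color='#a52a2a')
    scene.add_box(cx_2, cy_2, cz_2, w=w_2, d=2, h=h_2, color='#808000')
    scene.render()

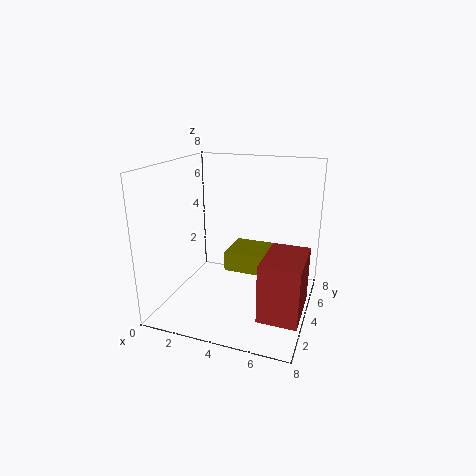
cx_1 = 6
cy_1 = 1
cz_1 = 1
w_1 = 2
h_1 = 3
cx_2 = 4
cy_2 = 2
cz_2 = 3
w_2 = 2
h_2 = 1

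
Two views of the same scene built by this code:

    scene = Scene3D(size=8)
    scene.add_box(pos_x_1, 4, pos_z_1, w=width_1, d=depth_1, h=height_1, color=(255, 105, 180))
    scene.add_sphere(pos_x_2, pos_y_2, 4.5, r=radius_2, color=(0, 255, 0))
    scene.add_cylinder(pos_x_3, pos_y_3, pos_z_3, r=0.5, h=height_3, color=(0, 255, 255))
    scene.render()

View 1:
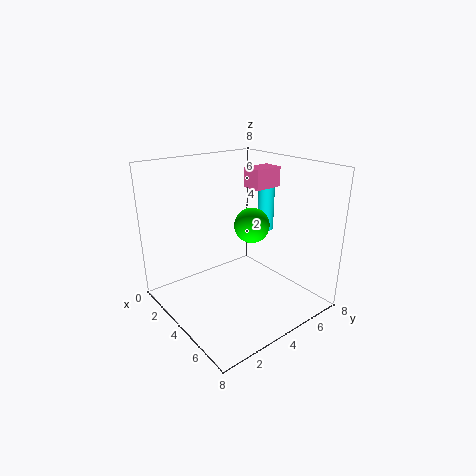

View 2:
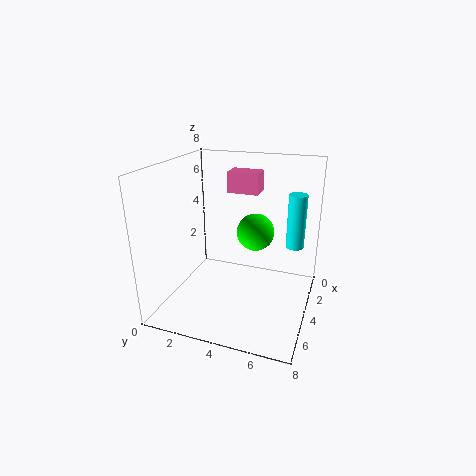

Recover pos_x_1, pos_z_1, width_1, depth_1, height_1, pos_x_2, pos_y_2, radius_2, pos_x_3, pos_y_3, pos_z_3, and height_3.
pos_x_1 = 4.5; pos_z_1 = 7; width_1 = 1; depth_1 = 1.5; height_1 = 1; pos_x_2 = 4; pos_y_2 = 5; radius_2 = 1; pos_x_3 = 3; pos_y_3 = 7; pos_z_3 = 3.5; height_3 = 3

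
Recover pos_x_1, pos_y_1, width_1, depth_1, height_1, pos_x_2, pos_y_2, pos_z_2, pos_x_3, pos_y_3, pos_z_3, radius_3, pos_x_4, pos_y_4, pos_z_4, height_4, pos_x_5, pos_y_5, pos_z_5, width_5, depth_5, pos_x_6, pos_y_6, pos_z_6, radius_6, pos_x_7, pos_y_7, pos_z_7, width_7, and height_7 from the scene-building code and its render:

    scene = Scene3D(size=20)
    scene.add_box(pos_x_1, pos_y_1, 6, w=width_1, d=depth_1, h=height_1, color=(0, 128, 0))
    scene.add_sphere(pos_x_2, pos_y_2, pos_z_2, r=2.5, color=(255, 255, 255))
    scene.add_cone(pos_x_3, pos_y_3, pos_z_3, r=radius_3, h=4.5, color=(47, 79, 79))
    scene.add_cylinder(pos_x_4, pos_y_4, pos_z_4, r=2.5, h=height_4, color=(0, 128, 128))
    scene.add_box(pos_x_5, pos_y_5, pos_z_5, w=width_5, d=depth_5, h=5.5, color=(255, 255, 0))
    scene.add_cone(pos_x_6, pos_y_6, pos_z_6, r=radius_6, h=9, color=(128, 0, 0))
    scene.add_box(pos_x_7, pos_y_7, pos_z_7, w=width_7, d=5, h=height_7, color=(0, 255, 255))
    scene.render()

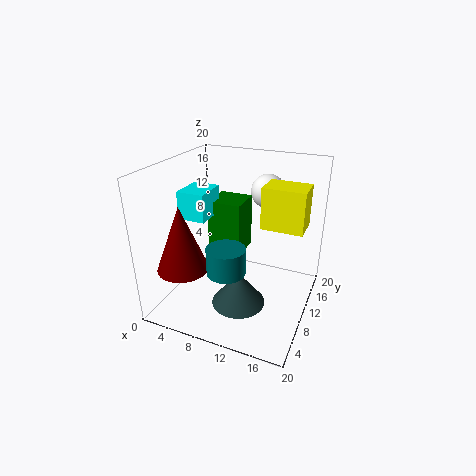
pos_x_1 = 4.5; pos_y_1 = 11.5; width_1 = 5; depth_1 = 5; height_1 = 8; pos_x_2 = 12; pos_y_2 = 16.5; pos_z_2 = 15; pos_x_3 = 12; pos_y_3 = 5.5; pos_z_3 = 3; radius_3 = 3.5; pos_x_4 = 10.5; pos_y_4 = 5; pos_z_4 = 7.5; height_4 = 3.5; pos_x_5 = 13.5; pos_y_5 = 9; pos_z_5 = 12.5; width_5 = 5.5; depth_5 = 4; pos_x_6 = 4; pos_y_6 = 5; pos_z_6 = 6.5; radius_6 = 3.5; pos_x_7 = 1.5; pos_y_7 = 8.5; pos_z_7 = 12; width_7 = 4; height_7 = 4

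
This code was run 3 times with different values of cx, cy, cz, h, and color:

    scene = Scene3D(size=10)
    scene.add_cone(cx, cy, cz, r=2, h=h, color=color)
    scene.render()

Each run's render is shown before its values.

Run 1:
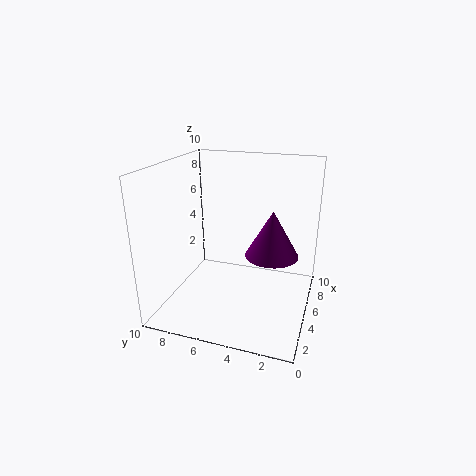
cx = 7, cy = 3, cz = 3, h = 3.5, color = 'purple'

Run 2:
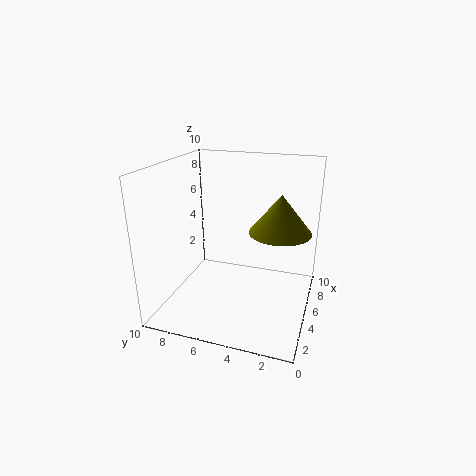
cx = 4.5, cy = 2, cz = 6, h = 2.5, color = 'olive'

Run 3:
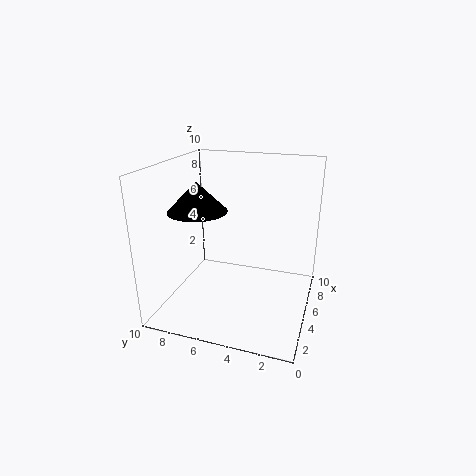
cx = 4, cy = 7.5, cz = 7, h = 2, color = 'black'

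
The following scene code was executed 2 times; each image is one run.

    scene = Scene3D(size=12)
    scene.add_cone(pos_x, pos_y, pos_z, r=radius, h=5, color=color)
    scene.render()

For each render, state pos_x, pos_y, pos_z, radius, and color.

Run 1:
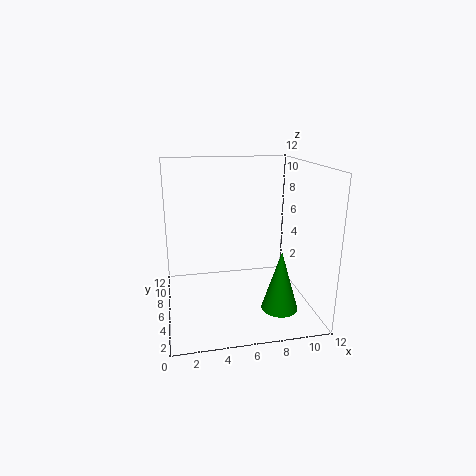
pos_x = 9
pos_y = 3.5
pos_z = 0.5
radius = 1.5
color = 'green'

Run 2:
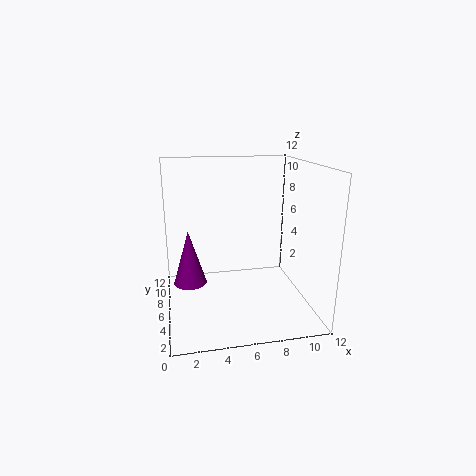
pos_x = 2
pos_y = 8.5
pos_z = 1
radius = 1.5
color = 'purple'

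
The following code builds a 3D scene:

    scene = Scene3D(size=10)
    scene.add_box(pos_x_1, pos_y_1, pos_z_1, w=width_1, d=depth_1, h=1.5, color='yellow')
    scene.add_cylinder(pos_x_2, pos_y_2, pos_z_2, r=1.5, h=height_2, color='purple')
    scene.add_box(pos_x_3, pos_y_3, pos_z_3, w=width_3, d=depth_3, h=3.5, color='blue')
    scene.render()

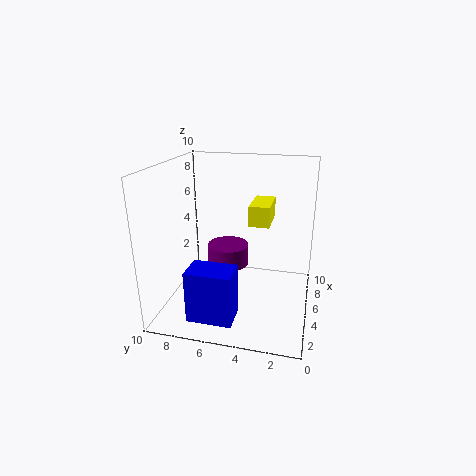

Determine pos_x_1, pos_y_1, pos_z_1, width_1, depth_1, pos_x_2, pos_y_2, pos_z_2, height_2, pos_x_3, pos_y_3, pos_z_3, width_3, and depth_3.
pos_x_1 = 6, pos_y_1 = 3, pos_z_1 = 5.5, width_1 = 3, depth_1 = 1.5, pos_x_2 = 6, pos_y_2 = 6, pos_z_2 = 2.5, height_2 = 1.5, pos_x_3 = 1, pos_y_3 = 4.5, pos_z_3 = 0.5, width_3 = 2, depth_3 = 3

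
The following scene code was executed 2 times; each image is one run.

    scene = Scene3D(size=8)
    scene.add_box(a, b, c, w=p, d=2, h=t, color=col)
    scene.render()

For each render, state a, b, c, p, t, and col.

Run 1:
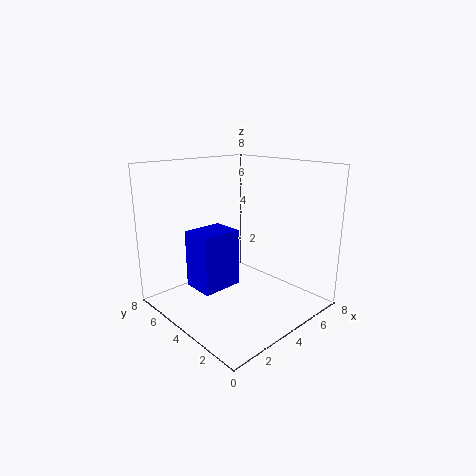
a = 2.5, b = 5, c = 0.5, p = 2.5, t = 3.5, col = 'blue'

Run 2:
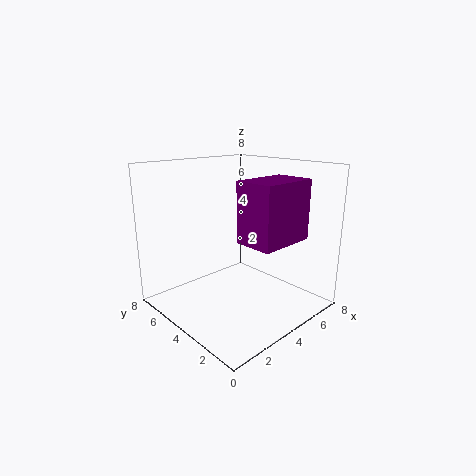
a = 2.5, b = 0.5, c = 4.5, p = 3, t = 3, col = 'purple'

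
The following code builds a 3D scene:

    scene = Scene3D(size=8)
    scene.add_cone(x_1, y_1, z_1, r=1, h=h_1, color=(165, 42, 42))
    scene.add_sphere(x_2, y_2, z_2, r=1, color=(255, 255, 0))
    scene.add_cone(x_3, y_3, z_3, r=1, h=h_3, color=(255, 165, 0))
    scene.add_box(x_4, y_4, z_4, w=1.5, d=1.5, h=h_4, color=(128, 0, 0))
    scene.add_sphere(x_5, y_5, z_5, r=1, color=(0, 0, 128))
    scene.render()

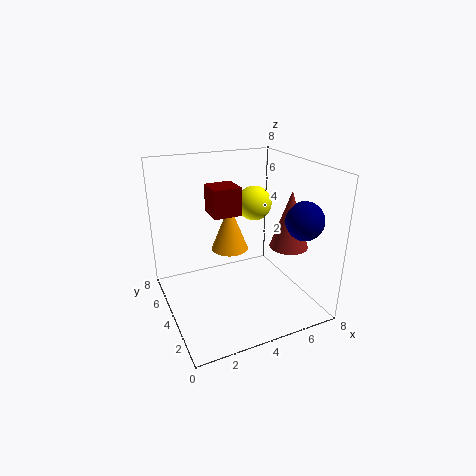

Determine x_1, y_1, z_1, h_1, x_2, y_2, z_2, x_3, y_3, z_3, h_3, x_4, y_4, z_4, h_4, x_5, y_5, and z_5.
x_1 = 6; y_1 = 2; z_1 = 4; h_1 = 3; x_2 = 5.5; y_2 = 5; z_2 = 5.5; x_3 = 3.5; y_3 = 4; z_3 = 3.5; h_3 = 2.5; x_4 = 2.5; y_4 = 3.5; z_4 = 5.5; h_4 = 1.5; x_5 = 6.5; y_5 = 1.5; z_5 = 5.5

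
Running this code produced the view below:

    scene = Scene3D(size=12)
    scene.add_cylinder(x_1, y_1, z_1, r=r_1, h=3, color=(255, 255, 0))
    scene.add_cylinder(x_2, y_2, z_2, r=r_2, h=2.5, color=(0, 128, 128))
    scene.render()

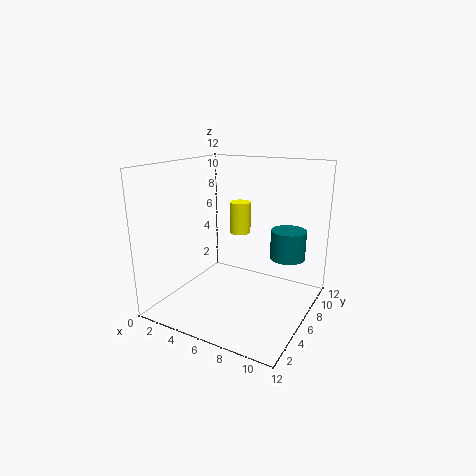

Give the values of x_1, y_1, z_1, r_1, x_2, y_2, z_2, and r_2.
x_1 = 4
y_1 = 10
z_1 = 5
r_1 = 1
x_2 = 9.5
y_2 = 8.5
z_2 = 4
r_2 = 1.5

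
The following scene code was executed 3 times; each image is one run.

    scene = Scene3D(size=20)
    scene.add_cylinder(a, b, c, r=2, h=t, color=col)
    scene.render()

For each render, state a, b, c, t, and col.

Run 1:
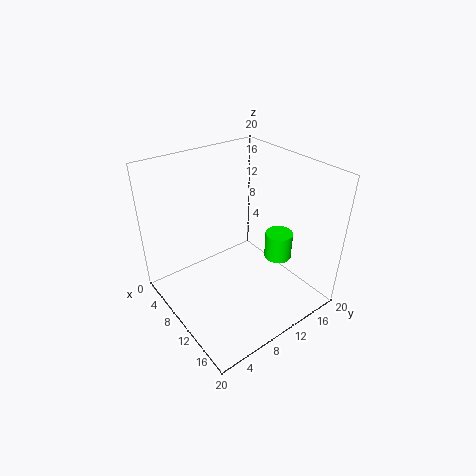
a = 12
b = 16
c = 5.5
t = 4
col = 'lime'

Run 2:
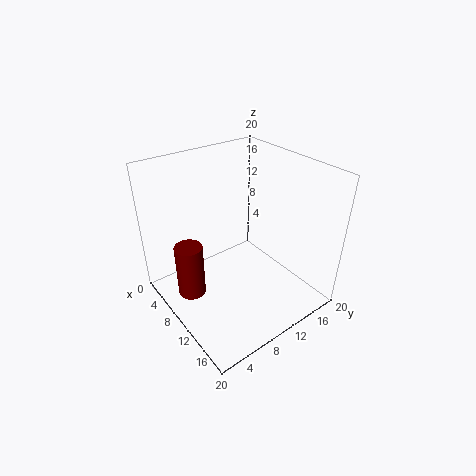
a = 6.5
b = 4
c = 1
t = 8
col = 'maroon'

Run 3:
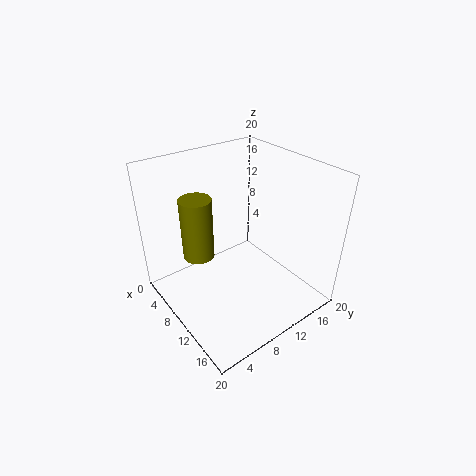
a = 9.5
b = 4
c = 9.5
t = 8
col = 'olive'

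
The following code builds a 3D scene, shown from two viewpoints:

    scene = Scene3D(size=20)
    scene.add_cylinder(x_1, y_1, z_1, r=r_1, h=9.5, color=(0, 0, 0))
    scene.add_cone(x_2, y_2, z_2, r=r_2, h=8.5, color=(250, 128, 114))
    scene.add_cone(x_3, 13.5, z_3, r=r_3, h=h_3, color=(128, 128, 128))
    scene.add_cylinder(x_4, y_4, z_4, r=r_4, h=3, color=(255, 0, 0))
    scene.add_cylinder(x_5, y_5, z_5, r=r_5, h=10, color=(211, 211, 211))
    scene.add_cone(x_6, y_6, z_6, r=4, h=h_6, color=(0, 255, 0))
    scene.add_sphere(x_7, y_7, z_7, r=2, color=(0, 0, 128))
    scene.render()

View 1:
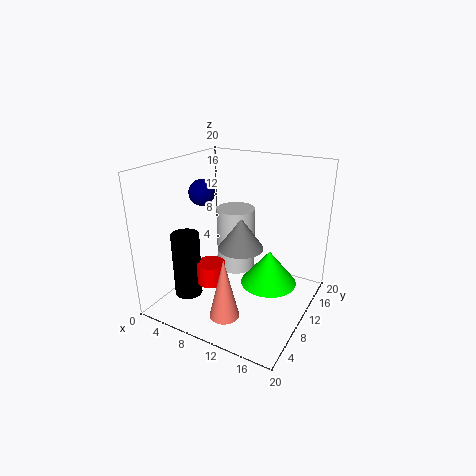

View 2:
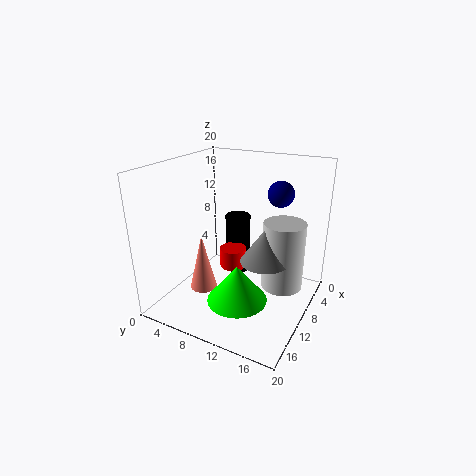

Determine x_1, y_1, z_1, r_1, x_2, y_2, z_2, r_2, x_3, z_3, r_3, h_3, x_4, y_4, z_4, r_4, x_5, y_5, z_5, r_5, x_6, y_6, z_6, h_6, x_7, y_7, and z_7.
x_1 = 3.5
y_1 = 6.5
z_1 = 1
r_1 = 2
x_2 = 11
y_2 = 4.5
z_2 = 1
r_2 = 2
x_3 = 8.5
z_3 = 6.5
r_3 = 3.5
h_3 = 5
x_4 = 7
y_4 = 7.5
z_4 = 3.5
r_4 = 2
x_5 = 6.5
y_5 = 15.5
z_5 = 2
r_5 = 3
x_6 = 14
y_6 = 12
z_6 = 3
h_6 = 5
x_7 = 2
y_7 = 13
z_7 = 14.5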